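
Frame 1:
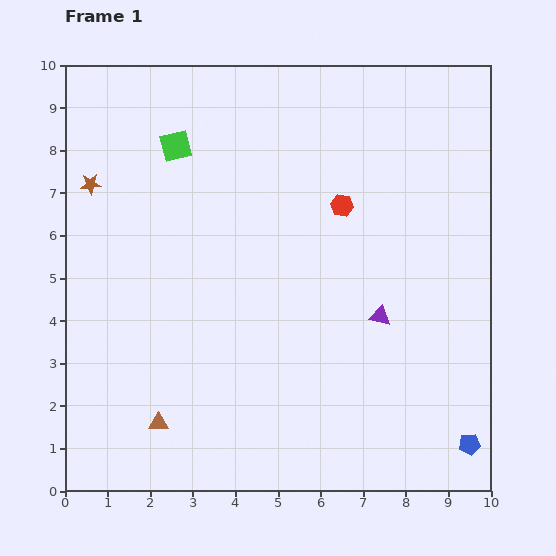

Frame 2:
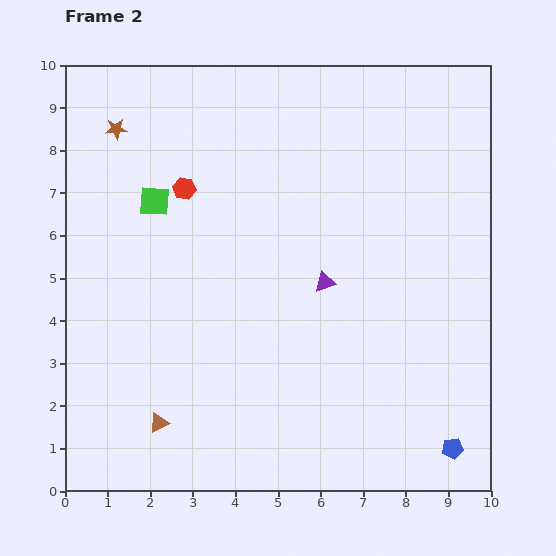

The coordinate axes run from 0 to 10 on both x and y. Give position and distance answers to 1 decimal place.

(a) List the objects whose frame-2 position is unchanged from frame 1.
the brown triangle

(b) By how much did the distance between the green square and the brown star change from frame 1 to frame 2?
-0.3

Distance in frame 1: 2.2. Distance in frame 2: 1.9.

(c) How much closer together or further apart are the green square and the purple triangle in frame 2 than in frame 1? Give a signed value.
-1.8

Distance in frame 1: 6.2. Distance in frame 2: 4.4.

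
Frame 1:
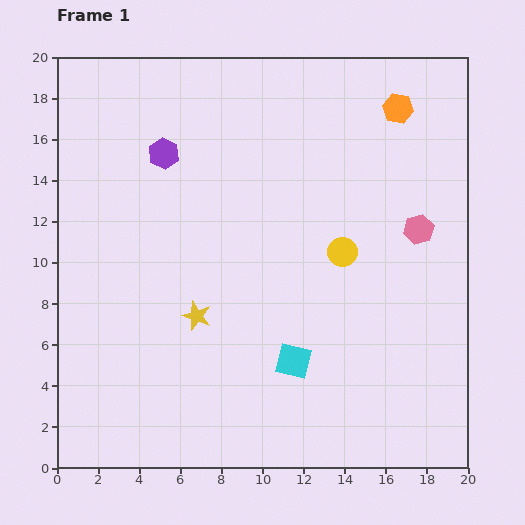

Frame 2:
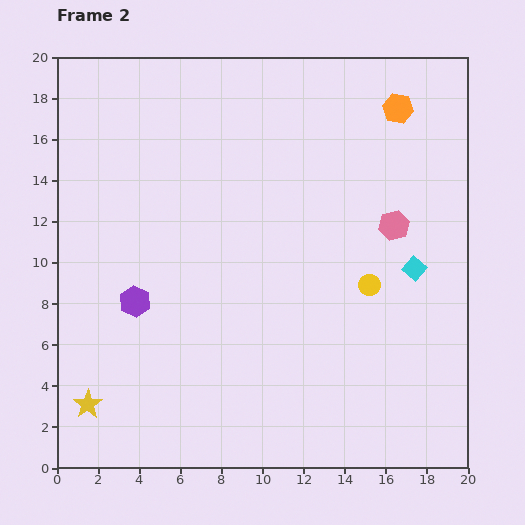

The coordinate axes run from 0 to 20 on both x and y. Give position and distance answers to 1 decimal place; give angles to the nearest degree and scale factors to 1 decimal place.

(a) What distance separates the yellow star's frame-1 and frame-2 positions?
6.8

The yellow star moved from (6.8, 7.4) to (1.5, 3.1), a distance of √(5.3² + 4.3²) ≈ 6.8.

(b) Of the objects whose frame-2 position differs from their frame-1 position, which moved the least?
the pink hexagon

(moved 1.2)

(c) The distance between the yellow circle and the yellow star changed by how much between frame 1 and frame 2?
+7.2

Distance in frame 1: 7.7. Distance in frame 2: 14.9.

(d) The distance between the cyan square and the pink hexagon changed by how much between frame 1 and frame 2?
-6.5

Distance in frame 1: 8.8. Distance in frame 2: 2.3.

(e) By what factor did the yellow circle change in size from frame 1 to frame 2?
0.7×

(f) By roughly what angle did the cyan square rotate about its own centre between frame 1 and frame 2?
27° clockwise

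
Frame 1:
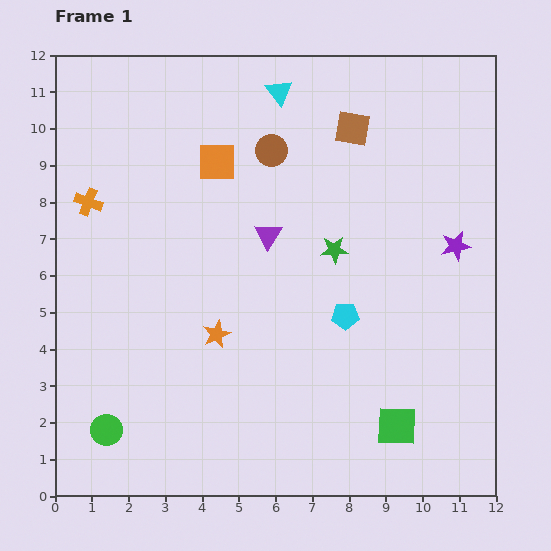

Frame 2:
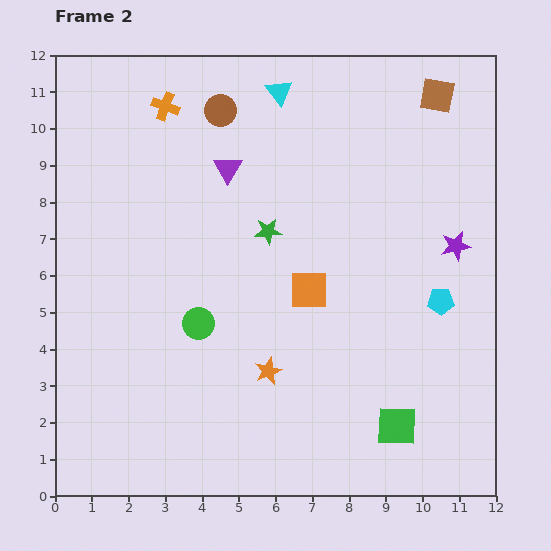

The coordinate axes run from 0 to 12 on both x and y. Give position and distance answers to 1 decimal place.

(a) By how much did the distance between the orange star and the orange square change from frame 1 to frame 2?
-2.2

Distance in frame 1: 4.7. Distance in frame 2: 2.5.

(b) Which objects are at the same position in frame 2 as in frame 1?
the purple star, the cyan triangle, the green square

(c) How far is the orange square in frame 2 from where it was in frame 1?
4.3

The orange square moved from (4.4, 9.1) to (6.9, 5.6), a distance of √(2.5² + 3.5²) ≈ 4.3.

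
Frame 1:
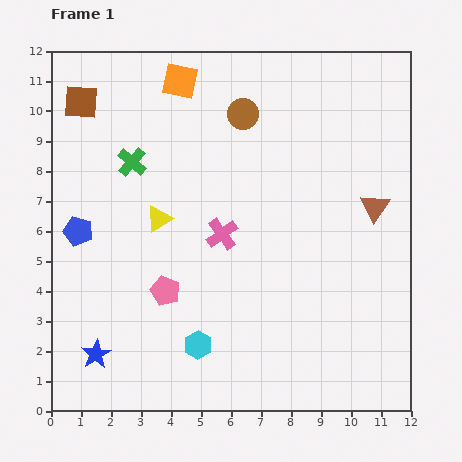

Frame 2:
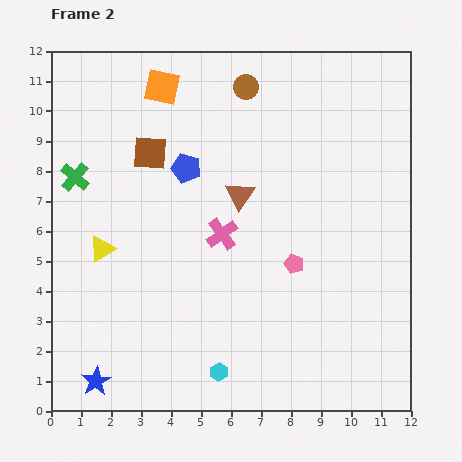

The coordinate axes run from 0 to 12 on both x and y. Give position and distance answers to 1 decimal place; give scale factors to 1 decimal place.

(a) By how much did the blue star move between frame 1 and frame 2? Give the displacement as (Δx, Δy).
(0.0, -0.9)

The blue star was at (1.5, 1.9) in frame 1 and (1.5, 1.0) in frame 2.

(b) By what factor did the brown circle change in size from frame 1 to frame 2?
0.8×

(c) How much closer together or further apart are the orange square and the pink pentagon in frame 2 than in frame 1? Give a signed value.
+0.4

Distance in frame 1: 7.0. Distance in frame 2: 7.4.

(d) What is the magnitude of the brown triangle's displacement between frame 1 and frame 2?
4.5

The brown triangle moved from (10.8, 6.8) to (6.3, 7.2), a distance of √(4.5² + 0.4²) ≈ 4.5.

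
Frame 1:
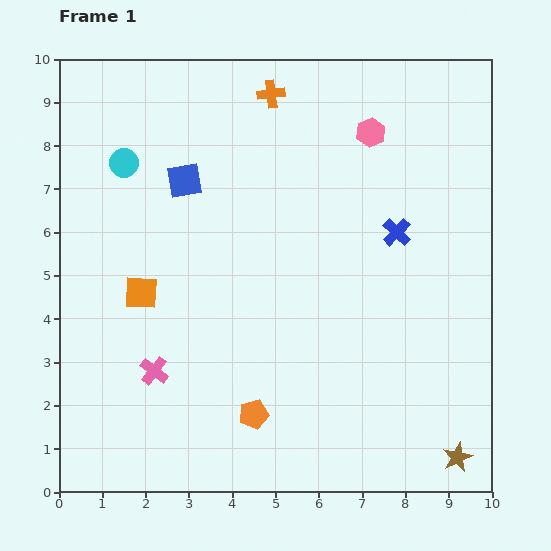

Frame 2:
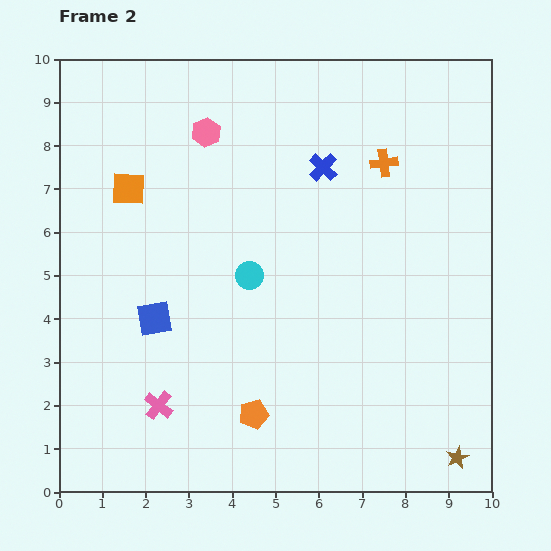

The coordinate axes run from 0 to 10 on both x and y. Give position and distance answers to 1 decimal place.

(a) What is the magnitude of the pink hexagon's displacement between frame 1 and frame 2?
3.8

The pink hexagon moved from (7.2, 8.3) to (3.4, 8.3), a distance of √(3.8² + 0.0²) ≈ 3.8.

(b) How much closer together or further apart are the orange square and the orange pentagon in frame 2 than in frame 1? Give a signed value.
+2.2

Distance in frame 1: 3.8. Distance in frame 2: 6.0.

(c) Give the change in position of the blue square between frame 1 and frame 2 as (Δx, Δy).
(-0.7, -3.2)

The blue square was at (2.9, 7.2) in frame 1 and (2.2, 4.0) in frame 2.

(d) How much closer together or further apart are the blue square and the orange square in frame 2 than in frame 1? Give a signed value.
+0.3

Distance in frame 1: 2.8. Distance in frame 2: 3.1.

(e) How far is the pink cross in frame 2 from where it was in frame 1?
0.8

The pink cross moved from (2.2, 2.8) to (2.3, 2.0), a distance of √(0.1² + 0.8²) ≈ 0.8.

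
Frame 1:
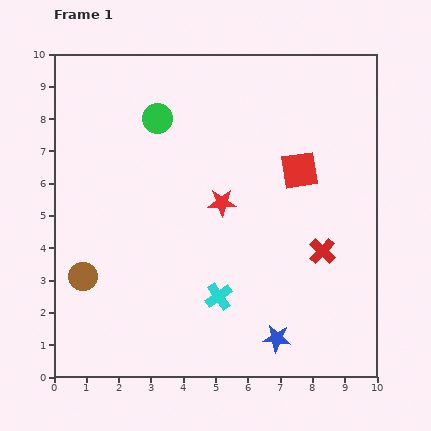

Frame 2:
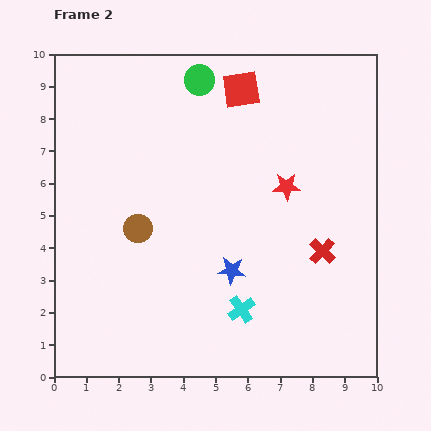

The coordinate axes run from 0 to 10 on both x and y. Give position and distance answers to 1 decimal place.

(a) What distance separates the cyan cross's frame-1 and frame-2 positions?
0.8

The cyan cross moved from (5.1, 2.5) to (5.8, 2.1), a distance of √(0.7² + 0.4²) ≈ 0.8.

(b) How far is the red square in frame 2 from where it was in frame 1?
3.1

The red square moved from (7.6, 6.4) to (5.8, 8.9), a distance of √(1.8² + 2.5²) ≈ 3.1.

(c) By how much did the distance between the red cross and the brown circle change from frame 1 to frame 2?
-1.7

Distance in frame 1: 7.4. Distance in frame 2: 5.7.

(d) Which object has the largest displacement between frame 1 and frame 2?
the red square

(moved 3.1; next 2.5)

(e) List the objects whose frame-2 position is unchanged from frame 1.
the red cross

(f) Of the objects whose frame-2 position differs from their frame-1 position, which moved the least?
the cyan cross

(moved 0.8)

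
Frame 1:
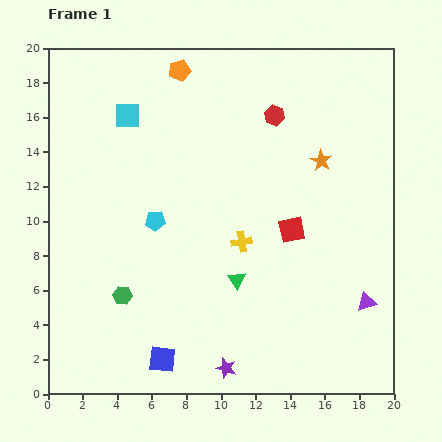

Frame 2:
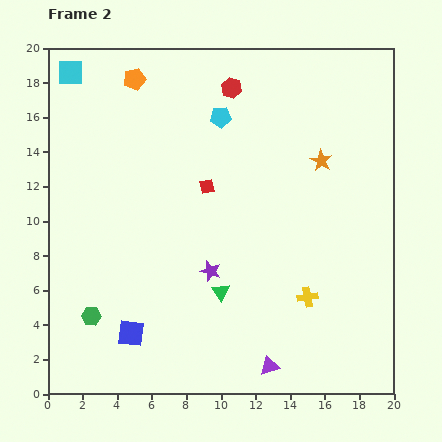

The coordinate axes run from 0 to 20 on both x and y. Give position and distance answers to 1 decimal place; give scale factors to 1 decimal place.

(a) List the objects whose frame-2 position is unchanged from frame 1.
the orange star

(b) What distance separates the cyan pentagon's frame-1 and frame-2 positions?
7.1

The cyan pentagon moved from (6.2, 10.0) to (10.0, 16.0), a distance of √(3.8² + 6.0²) ≈ 7.1.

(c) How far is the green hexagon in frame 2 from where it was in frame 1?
2.2

The green hexagon moved from (4.3, 5.7) to (2.5, 4.5), a distance of √(1.8² + 1.2²) ≈ 2.2.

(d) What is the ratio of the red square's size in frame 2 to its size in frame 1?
0.6×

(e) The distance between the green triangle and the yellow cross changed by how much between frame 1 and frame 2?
+2.8

Distance in frame 1: 2.2. Distance in frame 2: 5.0.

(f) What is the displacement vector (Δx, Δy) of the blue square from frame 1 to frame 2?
(-1.8, 1.5)

The blue square was at (6.6, 2.0) in frame 1 and (4.8, 3.5) in frame 2.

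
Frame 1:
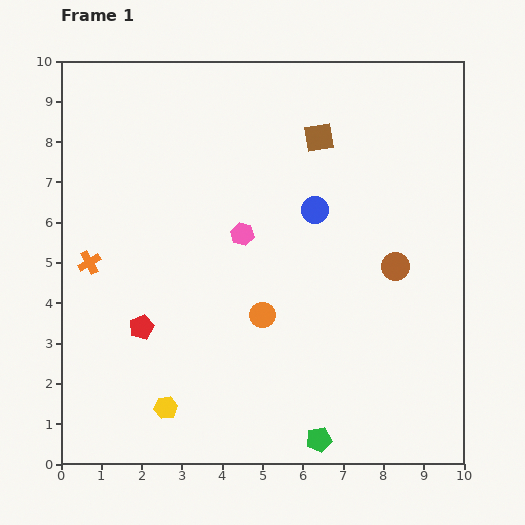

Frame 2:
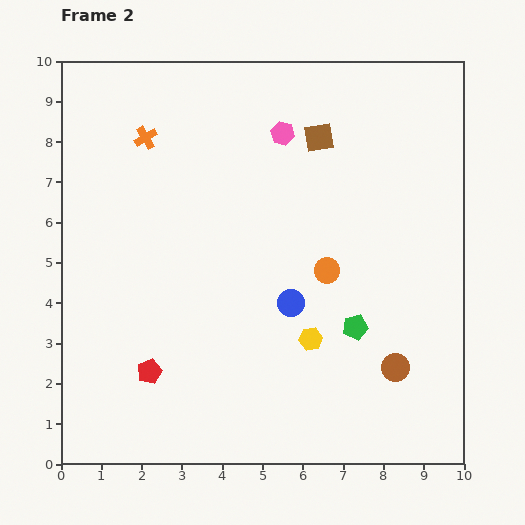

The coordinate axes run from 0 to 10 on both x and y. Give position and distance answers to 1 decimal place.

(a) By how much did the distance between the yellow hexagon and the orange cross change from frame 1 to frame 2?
+2.4

Distance in frame 1: 4.1. Distance in frame 2: 6.5.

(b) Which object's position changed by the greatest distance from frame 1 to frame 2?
the yellow hexagon

(moved 4.0; next 3.4)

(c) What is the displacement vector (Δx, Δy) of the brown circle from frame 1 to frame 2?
(0.0, -2.5)

The brown circle was at (8.3, 4.9) in frame 1 and (8.3, 2.4) in frame 2.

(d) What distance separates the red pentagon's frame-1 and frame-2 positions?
1.1

The red pentagon moved from (2.0, 3.4) to (2.2, 2.3), a distance of √(0.2² + 1.1²) ≈ 1.1.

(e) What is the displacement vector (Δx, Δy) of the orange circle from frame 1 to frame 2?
(1.6, 1.1)

The orange circle was at (5.0, 3.7) in frame 1 and (6.6, 4.8) in frame 2.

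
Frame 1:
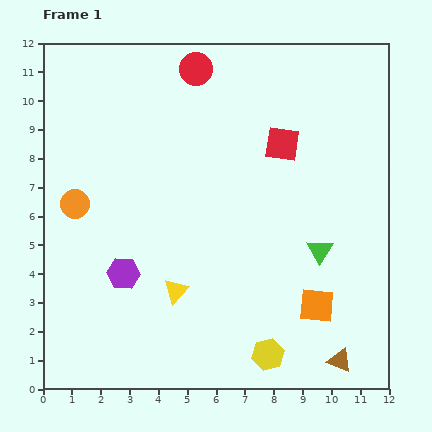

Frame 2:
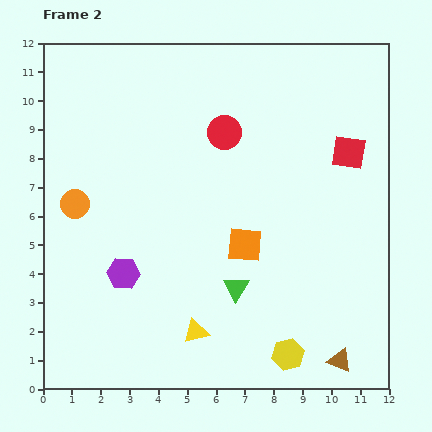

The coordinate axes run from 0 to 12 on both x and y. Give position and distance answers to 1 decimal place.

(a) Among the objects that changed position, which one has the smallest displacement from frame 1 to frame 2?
the yellow hexagon

(moved 0.7)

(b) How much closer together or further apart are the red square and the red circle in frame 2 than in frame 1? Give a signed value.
+0.4

Distance in frame 1: 4.0. Distance in frame 2: 4.4.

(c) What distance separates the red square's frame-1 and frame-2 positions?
2.3

The red square moved from (8.3, 8.5) to (10.6, 8.2), a distance of √(2.3² + 0.3²) ≈ 2.3.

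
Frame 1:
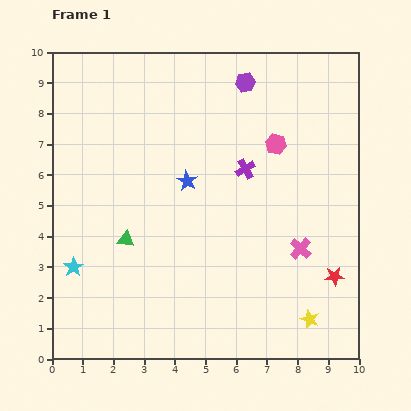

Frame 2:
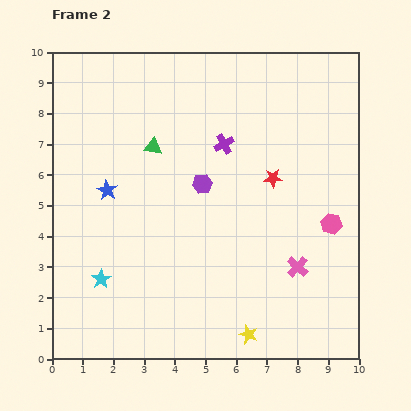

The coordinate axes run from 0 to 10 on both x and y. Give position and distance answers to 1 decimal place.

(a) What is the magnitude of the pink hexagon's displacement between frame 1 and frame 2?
3.2

The pink hexagon moved from (7.3, 7.0) to (9.1, 4.4), a distance of √(1.8² + 2.6²) ≈ 3.2.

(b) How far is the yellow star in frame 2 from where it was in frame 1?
2.1

The yellow star moved from (8.4, 1.3) to (6.4, 0.8), a distance of √(2.0² + 0.5²) ≈ 2.1.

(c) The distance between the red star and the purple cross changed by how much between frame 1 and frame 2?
-2.6

Distance in frame 1: 4.5. Distance in frame 2: 1.9.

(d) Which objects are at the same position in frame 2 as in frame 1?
none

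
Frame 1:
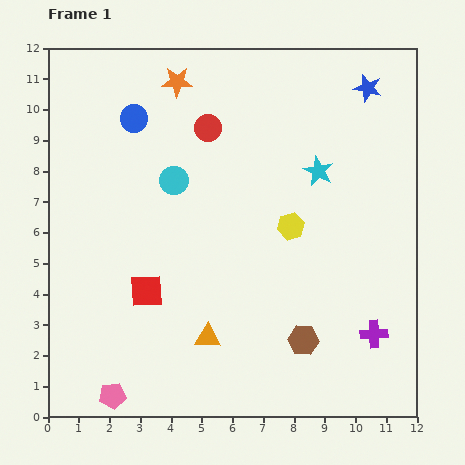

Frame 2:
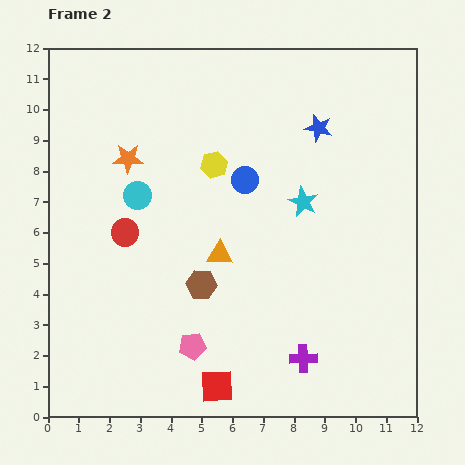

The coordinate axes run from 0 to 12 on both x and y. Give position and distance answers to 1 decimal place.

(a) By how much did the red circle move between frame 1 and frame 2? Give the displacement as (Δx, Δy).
(-2.7, -3.4)

The red circle was at (5.2, 9.4) in frame 1 and (2.5, 6.0) in frame 2.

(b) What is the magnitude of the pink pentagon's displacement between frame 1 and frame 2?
3.1

The pink pentagon moved from (2.1, 0.7) to (4.7, 2.3), a distance of √(2.6² + 1.6²) ≈ 3.1.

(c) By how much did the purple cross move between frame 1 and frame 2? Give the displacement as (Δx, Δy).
(-2.3, -0.8)

The purple cross was at (10.6, 2.7) in frame 1 and (8.3, 1.9) in frame 2.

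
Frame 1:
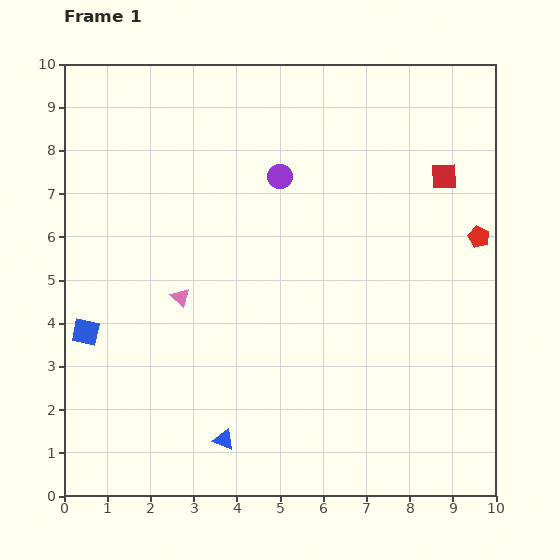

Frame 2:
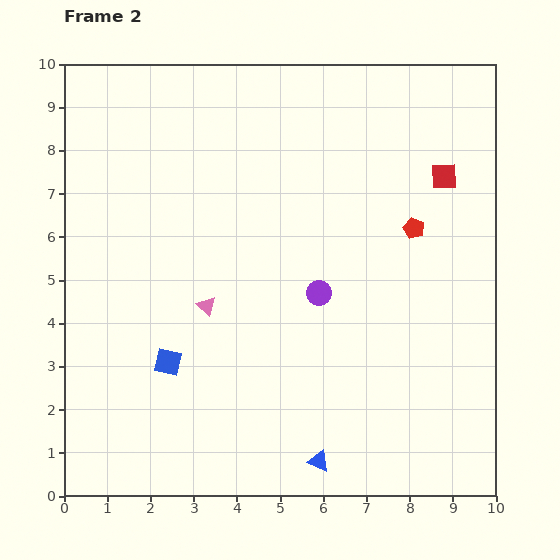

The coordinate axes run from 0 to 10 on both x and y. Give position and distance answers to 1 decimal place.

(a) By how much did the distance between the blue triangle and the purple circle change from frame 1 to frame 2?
-2.3

Distance in frame 1: 6.2. Distance in frame 2: 3.9.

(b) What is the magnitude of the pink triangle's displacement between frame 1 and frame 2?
0.6

The pink triangle moved from (2.7, 4.6) to (3.3, 4.4), a distance of √(0.6² + 0.2²) ≈ 0.6.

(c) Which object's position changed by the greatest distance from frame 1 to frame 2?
the purple circle

(moved 2.8; next 2.3)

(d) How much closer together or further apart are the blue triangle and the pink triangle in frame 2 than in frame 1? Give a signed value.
+1.0

Distance in frame 1: 3.4. Distance in frame 2: 4.4.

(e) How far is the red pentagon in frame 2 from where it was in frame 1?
1.5

The red pentagon moved from (9.6, 6.0) to (8.1, 6.2), a distance of √(1.5² + 0.2²) ≈ 1.5.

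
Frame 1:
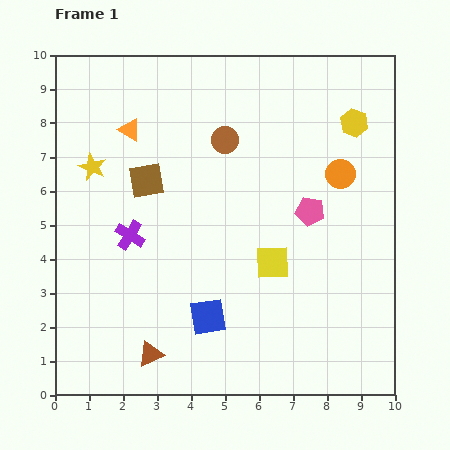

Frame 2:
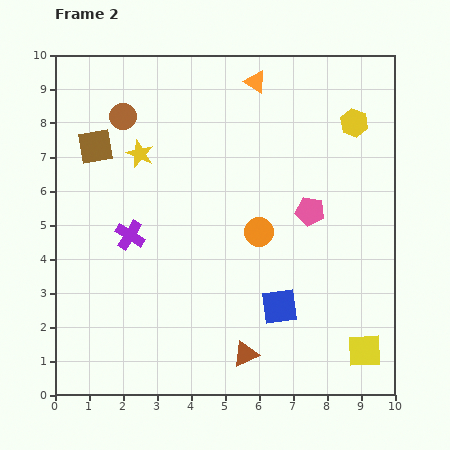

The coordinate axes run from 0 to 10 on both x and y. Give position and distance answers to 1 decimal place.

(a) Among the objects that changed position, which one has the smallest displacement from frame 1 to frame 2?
the yellow star

(moved 1.5)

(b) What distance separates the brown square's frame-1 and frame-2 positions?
1.8

The brown square moved from (2.7, 6.3) to (1.2, 7.3), a distance of √(1.5² + 1.0²) ≈ 1.8.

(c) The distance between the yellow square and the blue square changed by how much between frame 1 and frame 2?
+0.3

Distance in frame 1: 2.5. Distance in frame 2: 2.8.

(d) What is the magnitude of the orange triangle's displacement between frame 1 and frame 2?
4.0

The orange triangle moved from (2.2, 7.8) to (5.9, 9.2), a distance of √(3.7² + 1.4²) ≈ 4.0.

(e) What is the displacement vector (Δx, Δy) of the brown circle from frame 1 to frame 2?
(-3.0, 0.7)

The brown circle was at (5.0, 7.5) in frame 1 and (2.0, 8.2) in frame 2.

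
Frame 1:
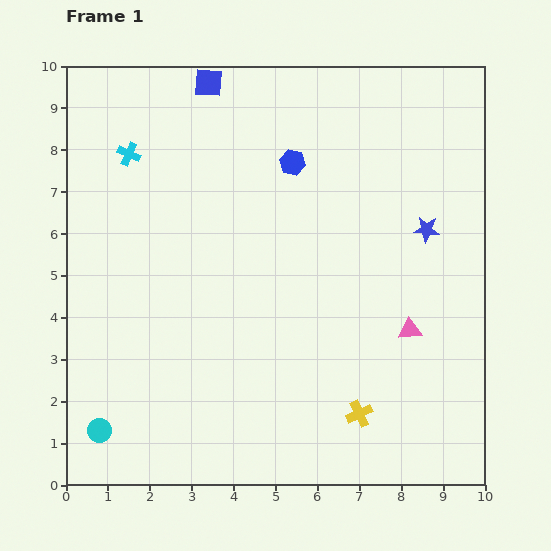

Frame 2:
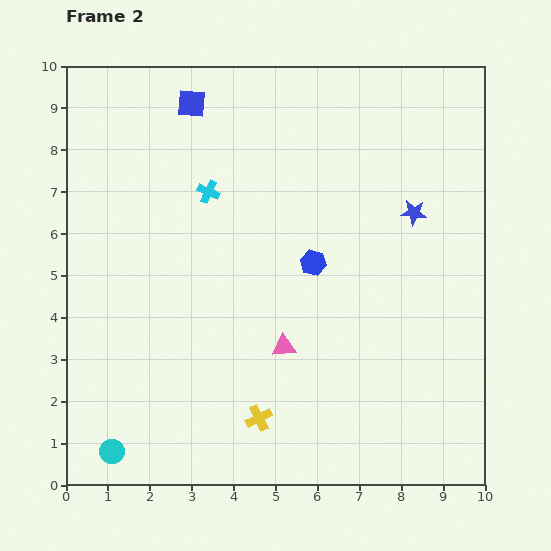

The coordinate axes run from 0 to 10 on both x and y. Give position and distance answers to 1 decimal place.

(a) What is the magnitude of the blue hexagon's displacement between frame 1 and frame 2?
2.5

The blue hexagon moved from (5.4, 7.7) to (5.9, 5.3), a distance of √(0.5² + 2.4²) ≈ 2.5.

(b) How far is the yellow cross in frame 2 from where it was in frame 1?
2.4

The yellow cross moved from (7.0, 1.7) to (4.6, 1.6), a distance of √(2.4² + 0.1²) ≈ 2.4.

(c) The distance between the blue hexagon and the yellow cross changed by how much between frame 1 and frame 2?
-2.3

Distance in frame 1: 6.2. Distance in frame 2: 3.9.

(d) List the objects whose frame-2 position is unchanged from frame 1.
none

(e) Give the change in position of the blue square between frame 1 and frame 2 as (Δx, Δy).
(-0.4, -0.5)

The blue square was at (3.4, 9.6) in frame 1 and (3.0, 9.1) in frame 2.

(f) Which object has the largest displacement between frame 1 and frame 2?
the pink triangle

(moved 3.0; next 2.5)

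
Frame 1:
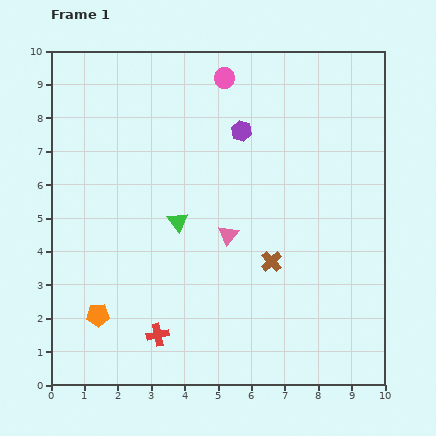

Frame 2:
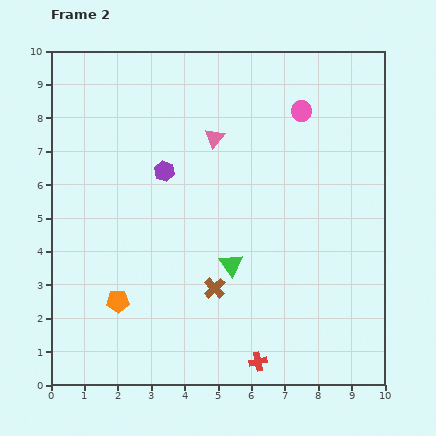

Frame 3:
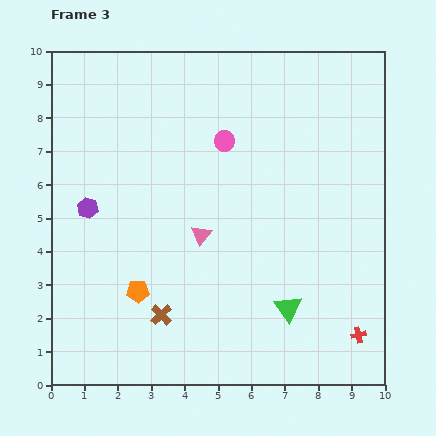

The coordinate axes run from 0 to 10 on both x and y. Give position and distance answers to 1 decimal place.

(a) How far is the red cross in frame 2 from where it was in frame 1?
3.1

The red cross moved from (3.2, 1.5) to (6.2, 0.7), a distance of √(3.0² + 0.8²) ≈ 3.1.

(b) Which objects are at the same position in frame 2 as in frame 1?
none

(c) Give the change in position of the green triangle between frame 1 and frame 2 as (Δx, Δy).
(1.6, -1.3)

The green triangle was at (3.8, 4.9) in frame 1 and (5.4, 3.6) in frame 2.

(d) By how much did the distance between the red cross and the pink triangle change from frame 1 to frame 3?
+1.9

Distance in frame 1: 3.7. Distance in frame 3: 5.6.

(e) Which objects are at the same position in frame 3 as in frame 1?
none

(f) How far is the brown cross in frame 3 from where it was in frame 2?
1.8

The brown cross moved from (4.9, 2.9) to (3.3, 2.1), a distance of √(1.6² + 0.8²) ≈ 1.8.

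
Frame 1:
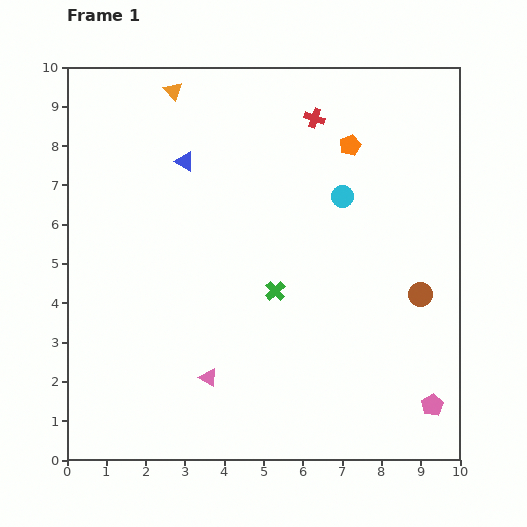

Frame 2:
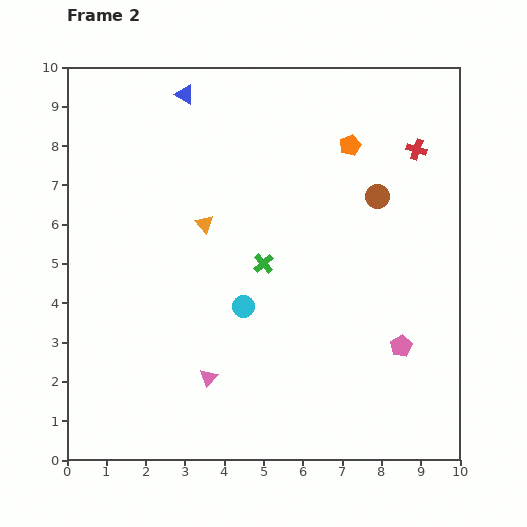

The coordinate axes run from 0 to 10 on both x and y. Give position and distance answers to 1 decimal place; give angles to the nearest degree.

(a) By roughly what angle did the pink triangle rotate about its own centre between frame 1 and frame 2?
42° clockwise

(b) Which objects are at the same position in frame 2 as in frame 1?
the pink triangle, the orange pentagon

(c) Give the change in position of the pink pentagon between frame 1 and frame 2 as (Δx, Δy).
(-0.8, 1.5)

The pink pentagon was at (9.3, 1.4) in frame 1 and (8.5, 2.9) in frame 2.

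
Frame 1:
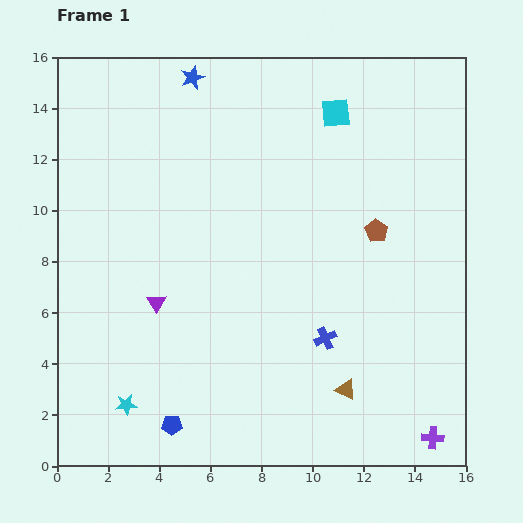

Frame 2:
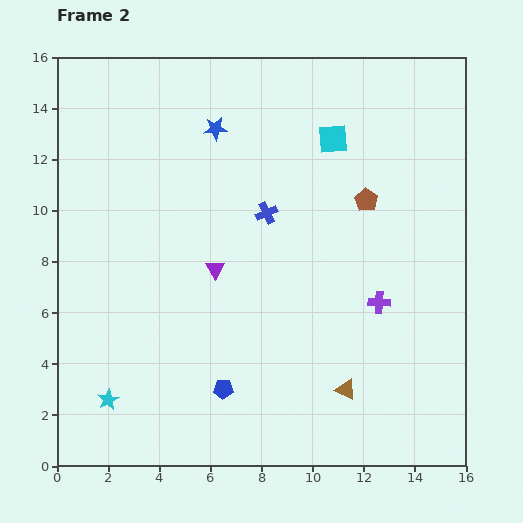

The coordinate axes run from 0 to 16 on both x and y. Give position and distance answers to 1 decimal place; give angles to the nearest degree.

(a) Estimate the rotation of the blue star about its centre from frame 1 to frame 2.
17° clockwise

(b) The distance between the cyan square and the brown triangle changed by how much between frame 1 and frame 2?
-1.0

Distance in frame 1: 10.8. Distance in frame 2: 9.8.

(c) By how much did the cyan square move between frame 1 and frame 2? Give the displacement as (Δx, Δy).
(-0.1, -1.0)

The cyan square was at (10.9, 13.8) in frame 1 and (10.8, 12.8) in frame 2.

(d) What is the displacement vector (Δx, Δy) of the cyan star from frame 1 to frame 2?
(-0.7, 0.2)

The cyan star was at (2.7, 2.4) in frame 1 and (2.0, 2.6) in frame 2.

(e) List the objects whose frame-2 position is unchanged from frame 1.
the brown triangle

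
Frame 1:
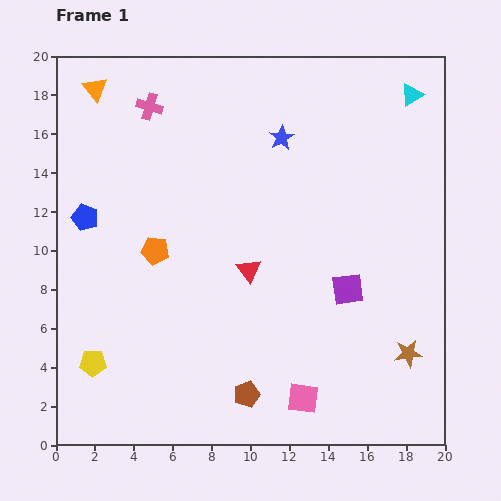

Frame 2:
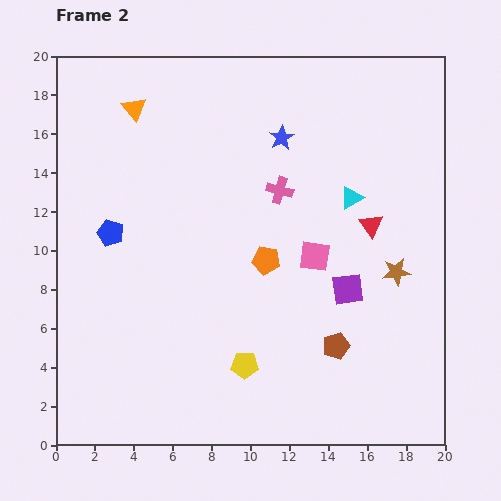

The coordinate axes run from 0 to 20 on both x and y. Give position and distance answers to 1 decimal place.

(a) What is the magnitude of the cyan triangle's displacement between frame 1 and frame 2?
6.1

The cyan triangle moved from (18.3, 18.0) to (15.2, 12.7), a distance of √(3.1² + 5.3²) ≈ 6.1.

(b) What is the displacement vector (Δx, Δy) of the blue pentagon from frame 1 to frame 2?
(1.3, -0.8)

The blue pentagon was at (1.5, 11.7) in frame 1 and (2.8, 10.9) in frame 2.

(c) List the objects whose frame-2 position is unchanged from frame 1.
the blue star, the purple square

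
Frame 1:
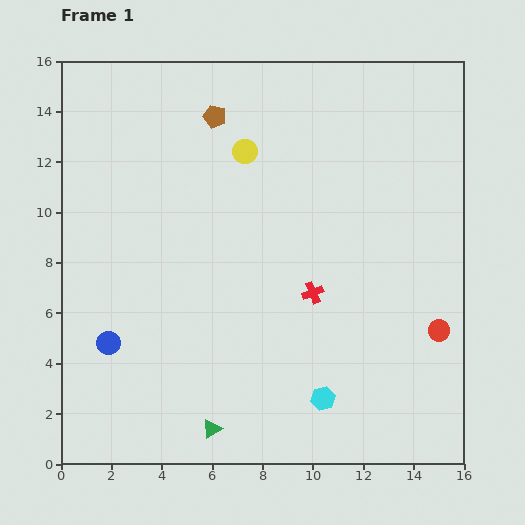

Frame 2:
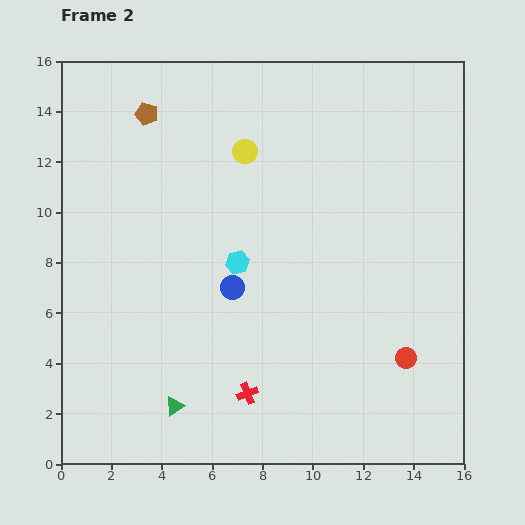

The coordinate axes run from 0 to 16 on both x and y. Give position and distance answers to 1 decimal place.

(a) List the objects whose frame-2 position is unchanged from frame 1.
the yellow circle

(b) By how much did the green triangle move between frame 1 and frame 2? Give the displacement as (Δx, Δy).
(-1.5, 0.9)

The green triangle was at (6.0, 1.4) in frame 1 and (4.5, 2.3) in frame 2.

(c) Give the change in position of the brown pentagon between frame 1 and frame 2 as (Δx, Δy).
(-2.7, 0.1)

The brown pentagon was at (6.1, 13.8) in frame 1 and (3.4, 13.9) in frame 2.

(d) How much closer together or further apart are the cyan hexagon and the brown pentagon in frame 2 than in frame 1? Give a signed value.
-5.1

Distance in frame 1: 12.0. Distance in frame 2: 6.9.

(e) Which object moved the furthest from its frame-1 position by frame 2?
the cyan hexagon

(moved 6.4; next 5.4)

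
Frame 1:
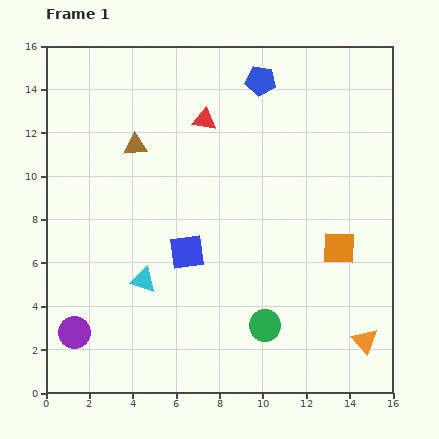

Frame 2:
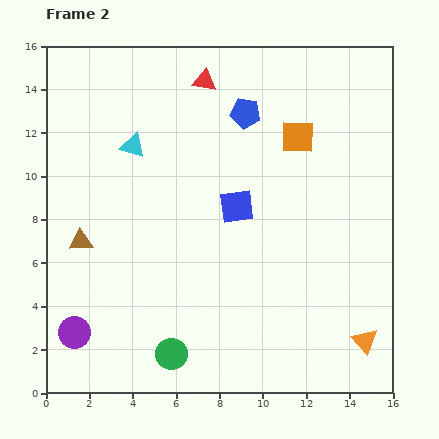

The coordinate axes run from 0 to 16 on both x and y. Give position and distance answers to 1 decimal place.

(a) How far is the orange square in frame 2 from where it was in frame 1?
5.4

The orange square moved from (13.5, 6.7) to (11.6, 11.8), a distance of √(1.9² + 5.1²) ≈ 5.4.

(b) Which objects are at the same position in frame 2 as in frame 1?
the purple circle, the orange triangle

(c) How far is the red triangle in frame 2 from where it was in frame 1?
1.8

The red triangle moved from (7.3, 12.6) to (7.3, 14.4), a distance of √(0.0² + 1.8²) ≈ 1.8.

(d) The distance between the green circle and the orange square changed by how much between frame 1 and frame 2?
+6.6

Distance in frame 1: 5.0. Distance in frame 2: 11.6.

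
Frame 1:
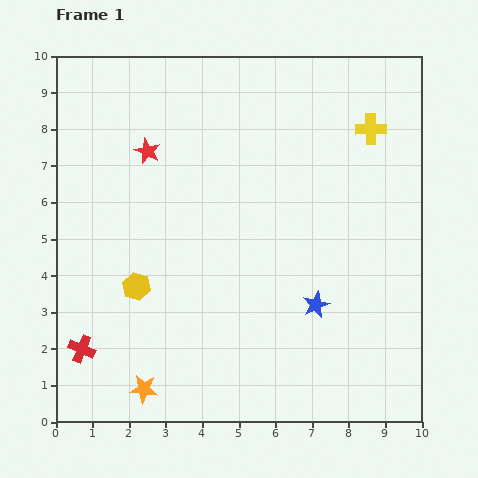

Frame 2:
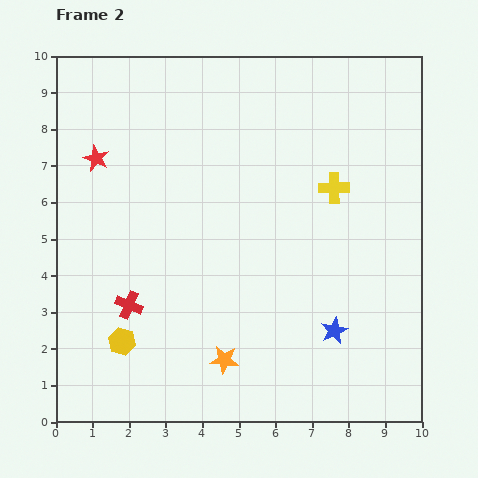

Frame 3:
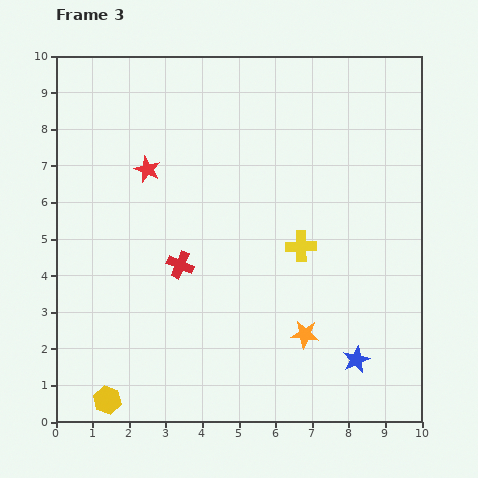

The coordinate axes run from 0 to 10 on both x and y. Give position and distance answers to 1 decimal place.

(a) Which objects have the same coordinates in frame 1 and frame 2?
none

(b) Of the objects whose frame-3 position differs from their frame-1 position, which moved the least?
the red star

(moved 0.5)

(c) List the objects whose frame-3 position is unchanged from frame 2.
none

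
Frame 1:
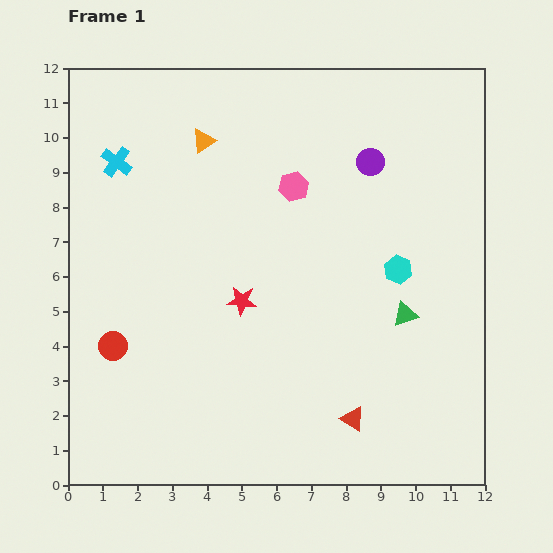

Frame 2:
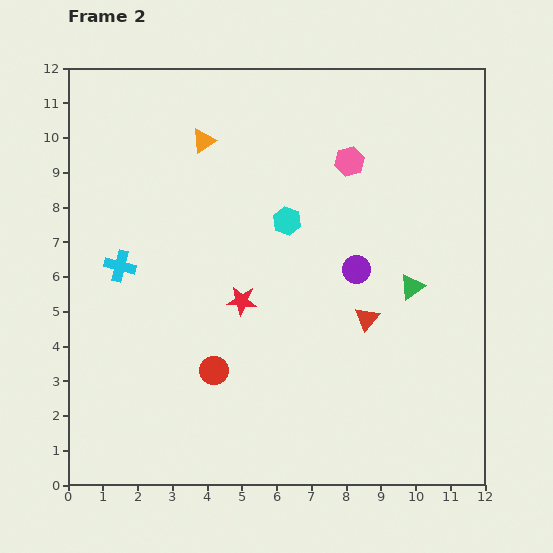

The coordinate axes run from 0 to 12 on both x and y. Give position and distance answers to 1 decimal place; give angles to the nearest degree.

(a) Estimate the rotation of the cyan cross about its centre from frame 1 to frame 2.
21° counter-clockwise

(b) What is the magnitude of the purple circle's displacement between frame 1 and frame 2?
3.1

The purple circle moved from (8.7, 9.3) to (8.3, 6.2), a distance of √(0.4² + 3.1²) ≈ 3.1.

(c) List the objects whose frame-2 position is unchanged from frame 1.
the orange triangle, the red star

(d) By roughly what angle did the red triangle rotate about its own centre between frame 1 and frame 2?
36° clockwise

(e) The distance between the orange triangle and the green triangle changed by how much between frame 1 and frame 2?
-0.4

Distance in frame 1: 7.7. Distance in frame 2: 7.3.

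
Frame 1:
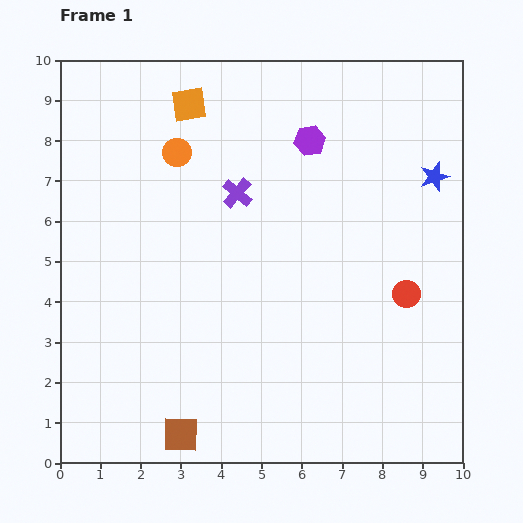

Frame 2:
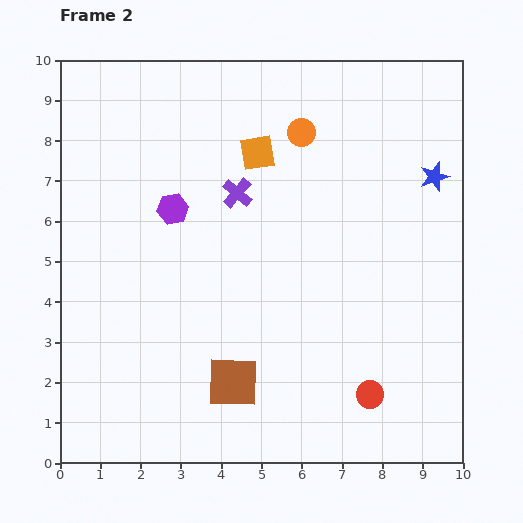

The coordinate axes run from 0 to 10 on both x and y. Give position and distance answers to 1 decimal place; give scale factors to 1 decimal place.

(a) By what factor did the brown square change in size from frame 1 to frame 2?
1.4×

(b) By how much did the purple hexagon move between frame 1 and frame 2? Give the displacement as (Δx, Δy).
(-3.4, -1.7)

The purple hexagon was at (6.2, 8.0) in frame 1 and (2.8, 6.3) in frame 2.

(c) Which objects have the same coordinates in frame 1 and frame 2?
the purple cross, the blue star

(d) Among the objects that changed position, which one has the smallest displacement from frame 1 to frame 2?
the brown square

(moved 1.8)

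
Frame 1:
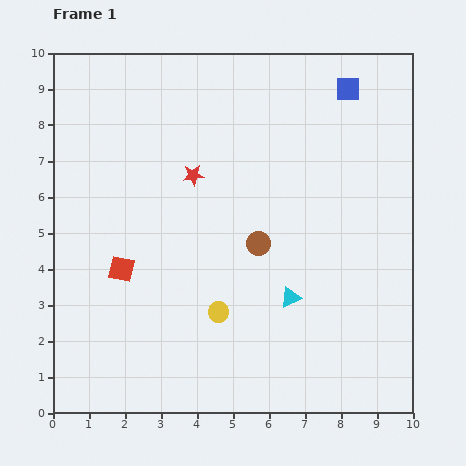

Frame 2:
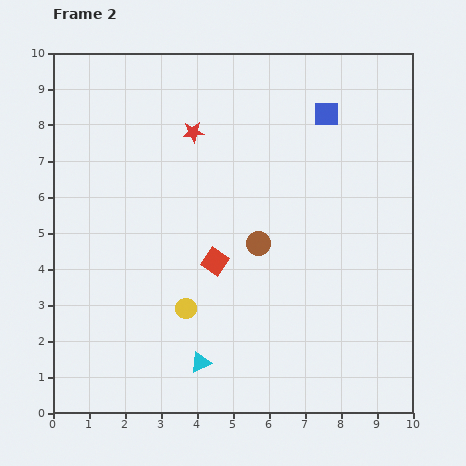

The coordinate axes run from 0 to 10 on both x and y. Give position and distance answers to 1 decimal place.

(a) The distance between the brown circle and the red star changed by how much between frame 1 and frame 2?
+1.0

Distance in frame 1: 2.6. Distance in frame 2: 3.6.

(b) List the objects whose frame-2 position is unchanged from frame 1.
the brown circle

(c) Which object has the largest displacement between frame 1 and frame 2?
the cyan triangle

(moved 3.1; next 2.6)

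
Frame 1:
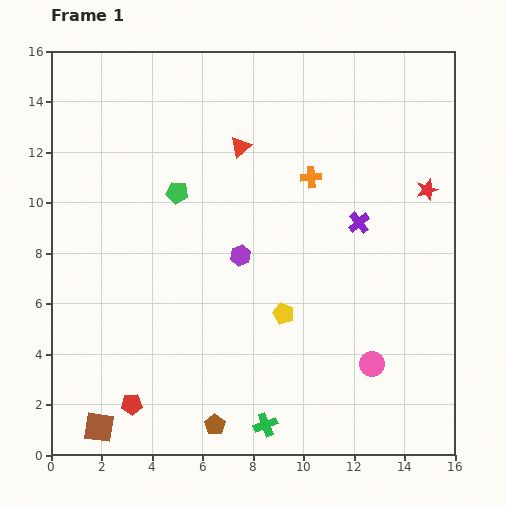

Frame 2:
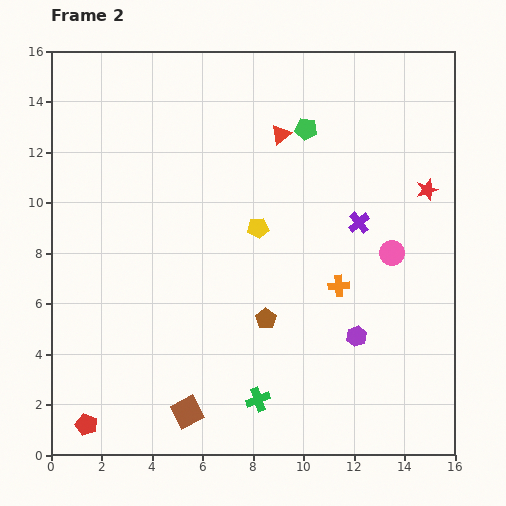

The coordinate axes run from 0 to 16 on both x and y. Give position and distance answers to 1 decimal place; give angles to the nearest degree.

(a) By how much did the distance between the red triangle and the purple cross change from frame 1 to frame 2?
-0.9

Distance in frame 1: 5.6. Distance in frame 2: 4.7.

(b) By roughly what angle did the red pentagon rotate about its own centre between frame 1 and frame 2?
25° clockwise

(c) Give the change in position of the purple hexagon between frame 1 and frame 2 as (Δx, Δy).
(4.6, -3.2)

The purple hexagon was at (7.5, 7.9) in frame 1 and (12.1, 4.7) in frame 2.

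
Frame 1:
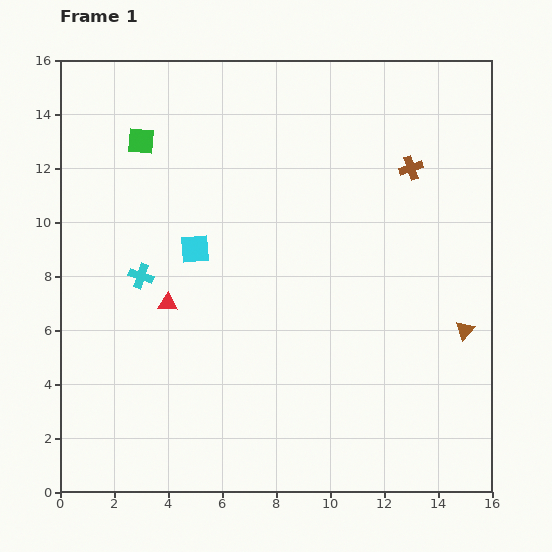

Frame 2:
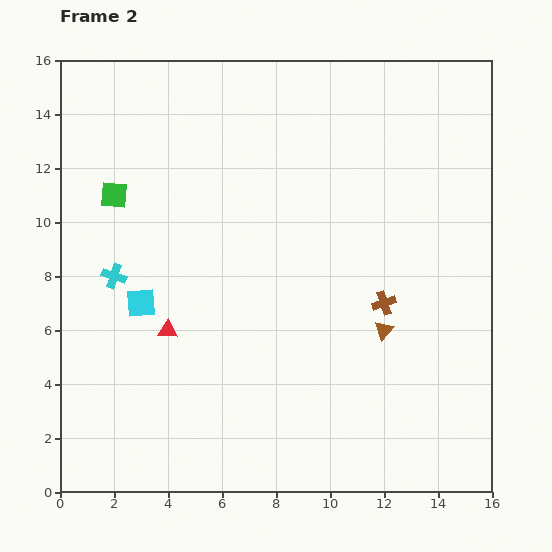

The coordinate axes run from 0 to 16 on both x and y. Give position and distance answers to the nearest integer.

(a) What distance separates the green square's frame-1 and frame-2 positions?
2

The green square moved from (3, 13) to (2, 11), a distance of √(1² + 2²) ≈ 2.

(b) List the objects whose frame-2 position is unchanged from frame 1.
none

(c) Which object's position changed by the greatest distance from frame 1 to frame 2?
the brown cross

(moved 5; next 3)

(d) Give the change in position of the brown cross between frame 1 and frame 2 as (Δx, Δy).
(-1, -5)

The brown cross was at (13, 12) in frame 1 and (12, 7) in frame 2.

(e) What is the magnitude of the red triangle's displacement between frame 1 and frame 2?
1

The red triangle moved from (4, 7) to (4, 6), a distance of √(0² + 1²) ≈ 1.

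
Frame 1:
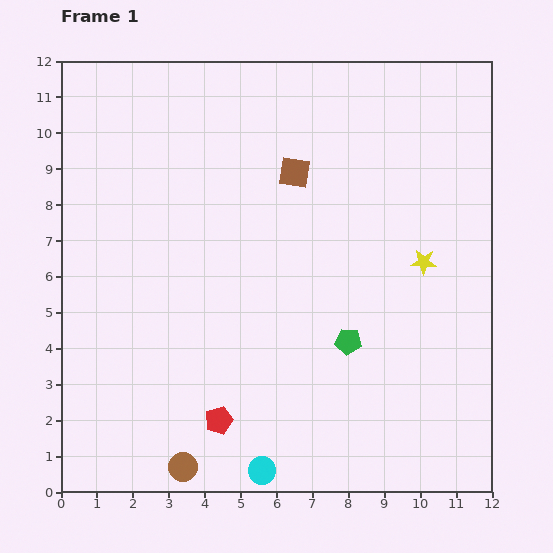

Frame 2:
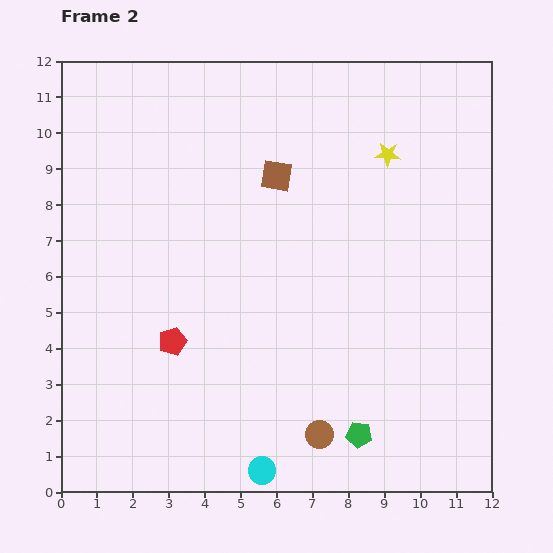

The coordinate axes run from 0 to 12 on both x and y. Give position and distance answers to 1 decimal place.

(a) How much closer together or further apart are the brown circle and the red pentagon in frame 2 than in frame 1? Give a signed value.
+3.3

Distance in frame 1: 1.6. Distance in frame 2: 4.9.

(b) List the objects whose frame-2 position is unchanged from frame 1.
the cyan circle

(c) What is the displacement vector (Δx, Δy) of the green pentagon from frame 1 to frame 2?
(0.3, -2.6)

The green pentagon was at (8.0, 4.2) in frame 1 and (8.3, 1.6) in frame 2.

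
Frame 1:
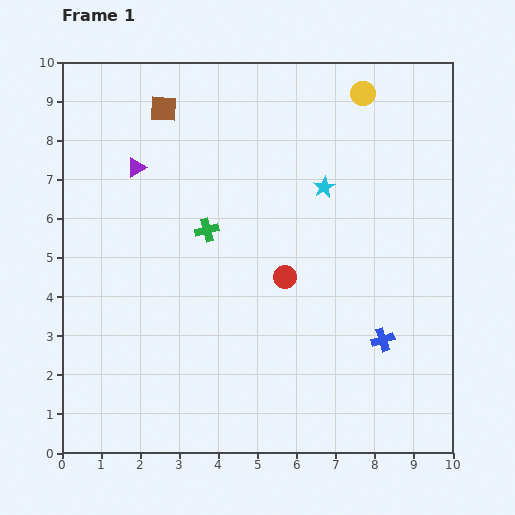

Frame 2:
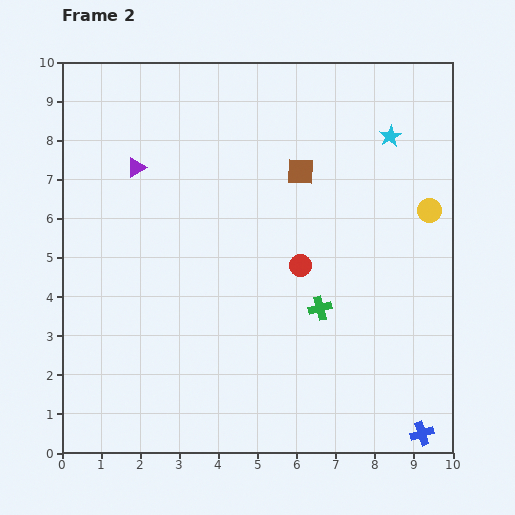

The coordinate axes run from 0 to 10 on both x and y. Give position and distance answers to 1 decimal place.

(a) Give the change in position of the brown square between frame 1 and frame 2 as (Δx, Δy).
(3.5, -1.6)

The brown square was at (2.6, 8.8) in frame 1 and (6.1, 7.2) in frame 2.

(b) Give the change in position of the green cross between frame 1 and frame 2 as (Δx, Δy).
(2.9, -2.0)

The green cross was at (3.7, 5.7) in frame 1 and (6.6, 3.7) in frame 2.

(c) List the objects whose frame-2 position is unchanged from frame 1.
the purple triangle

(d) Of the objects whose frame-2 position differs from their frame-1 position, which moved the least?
the red circle

(moved 0.5)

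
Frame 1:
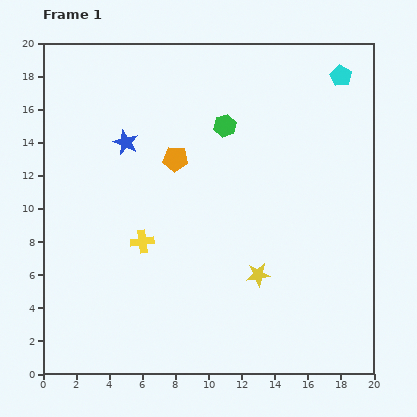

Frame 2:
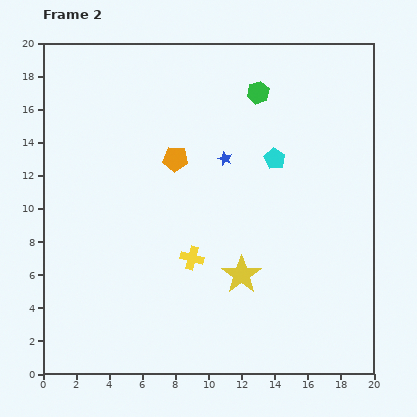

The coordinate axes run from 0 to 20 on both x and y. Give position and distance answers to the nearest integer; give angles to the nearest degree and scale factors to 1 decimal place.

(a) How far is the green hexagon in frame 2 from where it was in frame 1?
3

The green hexagon moved from (11, 15) to (13, 17), a distance of √(2² + 2²) ≈ 3.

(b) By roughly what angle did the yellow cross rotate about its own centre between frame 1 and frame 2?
22° clockwise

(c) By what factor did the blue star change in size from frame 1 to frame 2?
0.6×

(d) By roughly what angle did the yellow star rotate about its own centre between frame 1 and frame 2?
29° counter-clockwise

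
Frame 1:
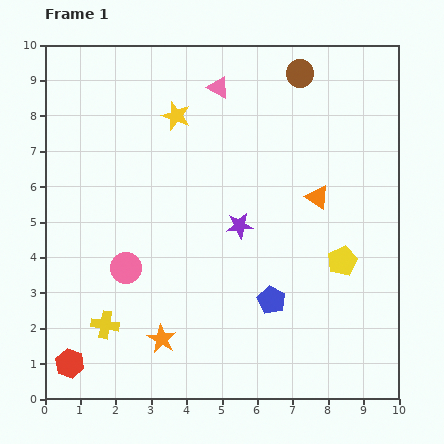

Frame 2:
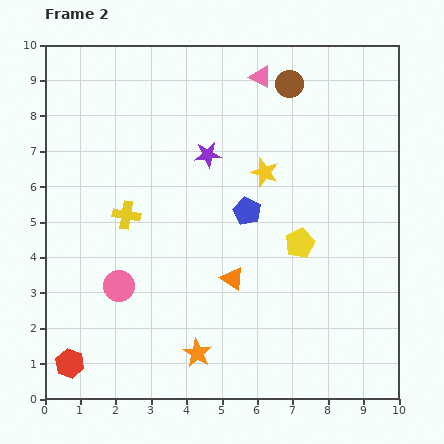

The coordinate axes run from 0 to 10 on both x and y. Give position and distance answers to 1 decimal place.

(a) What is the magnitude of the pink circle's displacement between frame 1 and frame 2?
0.5

The pink circle moved from (2.3, 3.7) to (2.1, 3.2), a distance of √(0.2² + 0.5²) ≈ 0.5.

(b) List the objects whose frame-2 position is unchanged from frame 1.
the red hexagon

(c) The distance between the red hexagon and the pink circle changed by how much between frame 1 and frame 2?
-0.5

Distance in frame 1: 3.1. Distance in frame 2: 2.6.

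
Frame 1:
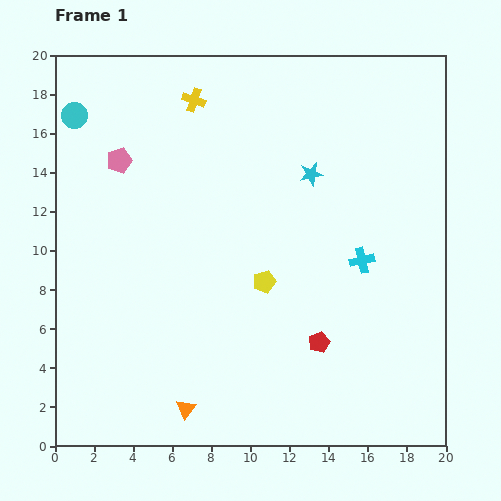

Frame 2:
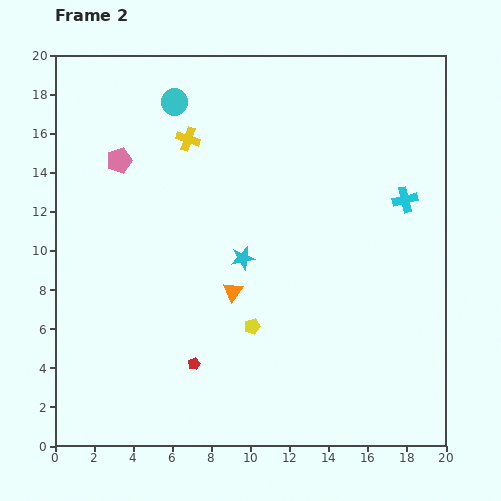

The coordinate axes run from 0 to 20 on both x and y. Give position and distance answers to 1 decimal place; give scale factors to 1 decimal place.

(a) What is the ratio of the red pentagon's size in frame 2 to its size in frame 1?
0.6×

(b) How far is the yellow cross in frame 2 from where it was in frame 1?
2.0

The yellow cross moved from (7.1, 17.7) to (6.8, 15.7), a distance of √(0.3² + 2.0²) ≈ 2.0.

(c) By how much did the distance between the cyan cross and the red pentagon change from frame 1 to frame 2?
+9.0

Distance in frame 1: 4.7. Distance in frame 2: 13.7.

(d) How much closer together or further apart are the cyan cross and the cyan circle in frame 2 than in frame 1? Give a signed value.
-3.7

Distance in frame 1: 16.5. Distance in frame 2: 12.8.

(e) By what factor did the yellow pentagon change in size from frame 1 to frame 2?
0.7×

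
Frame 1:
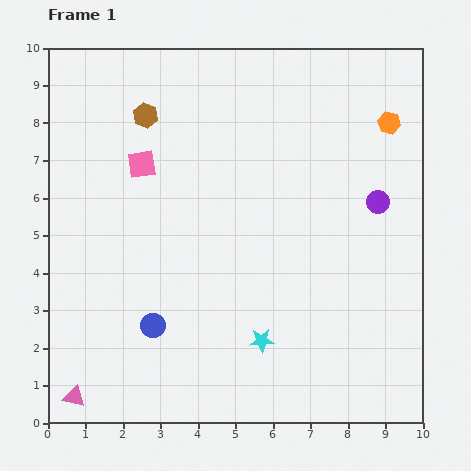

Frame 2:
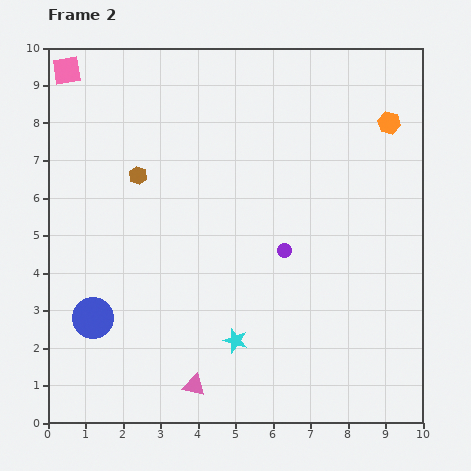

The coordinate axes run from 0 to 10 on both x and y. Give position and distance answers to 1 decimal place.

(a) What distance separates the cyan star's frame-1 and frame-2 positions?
0.7

The cyan star moved from (5.7, 2.2) to (5.0, 2.2), a distance of √(0.7² + 0.0²) ≈ 0.7.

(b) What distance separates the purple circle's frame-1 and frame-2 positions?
2.8

The purple circle moved from (8.8, 5.9) to (6.3, 4.6), a distance of √(2.5² + 1.3²) ≈ 2.8.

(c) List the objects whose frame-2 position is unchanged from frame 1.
the orange hexagon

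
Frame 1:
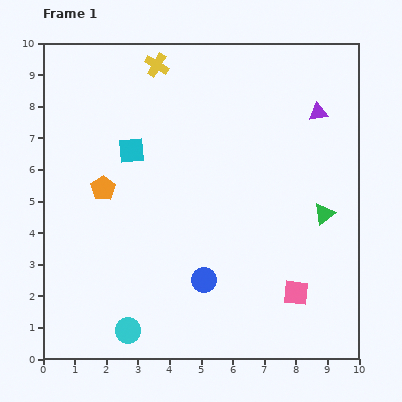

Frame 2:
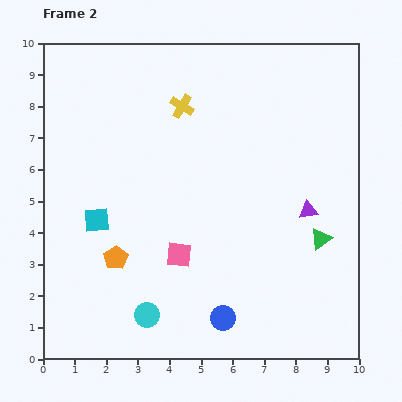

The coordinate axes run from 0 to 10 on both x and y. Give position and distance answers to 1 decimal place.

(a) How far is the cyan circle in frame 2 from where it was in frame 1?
0.8

The cyan circle moved from (2.7, 0.9) to (3.3, 1.4), a distance of √(0.6² + 0.5²) ≈ 0.8.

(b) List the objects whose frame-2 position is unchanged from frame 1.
none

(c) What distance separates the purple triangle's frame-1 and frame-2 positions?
3.1

The purple triangle moved from (8.7, 7.8) to (8.4, 4.7), a distance of √(0.3² + 3.1²) ≈ 3.1.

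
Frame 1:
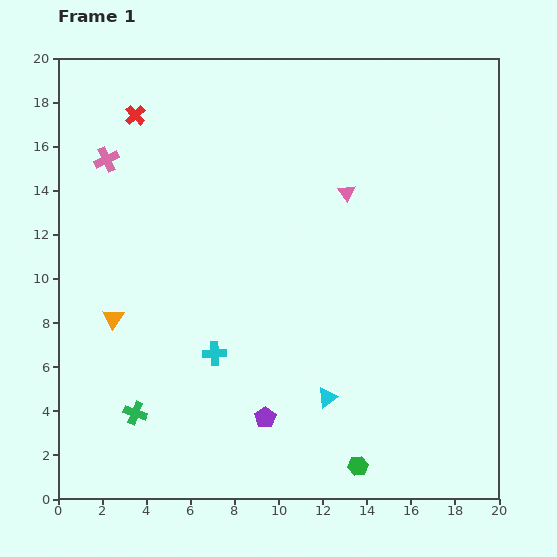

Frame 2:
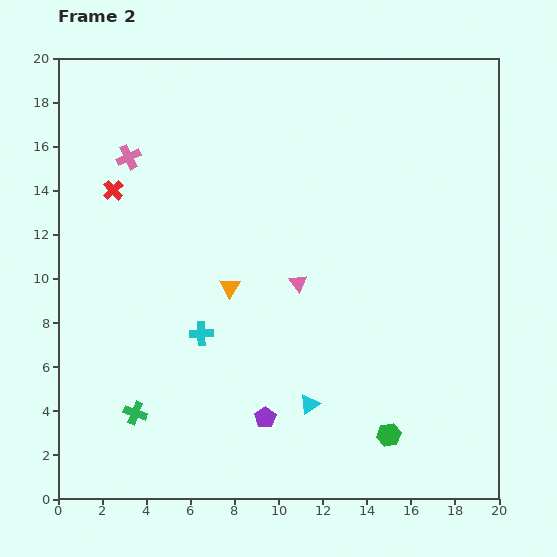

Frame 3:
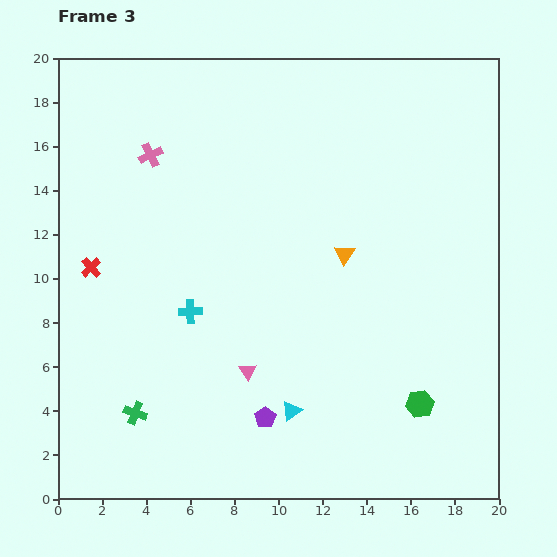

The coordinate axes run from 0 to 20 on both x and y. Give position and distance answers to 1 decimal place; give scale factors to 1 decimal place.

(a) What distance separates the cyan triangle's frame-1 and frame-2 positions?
0.9

The cyan triangle moved from (12.2, 4.6) to (11.4, 4.3), a distance of √(0.8² + 0.3²) ≈ 0.9.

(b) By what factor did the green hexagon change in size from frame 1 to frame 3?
1.4×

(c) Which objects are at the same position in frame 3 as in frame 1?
the green cross, the purple pentagon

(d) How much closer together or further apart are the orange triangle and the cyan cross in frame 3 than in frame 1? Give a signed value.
+2.6

Distance in frame 1: 4.9. Distance in frame 3: 7.5.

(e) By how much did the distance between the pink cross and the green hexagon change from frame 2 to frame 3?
-0.7

Distance in frame 2: 17.3. Distance in frame 3: 16.6.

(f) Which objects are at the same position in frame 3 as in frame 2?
the green cross, the purple pentagon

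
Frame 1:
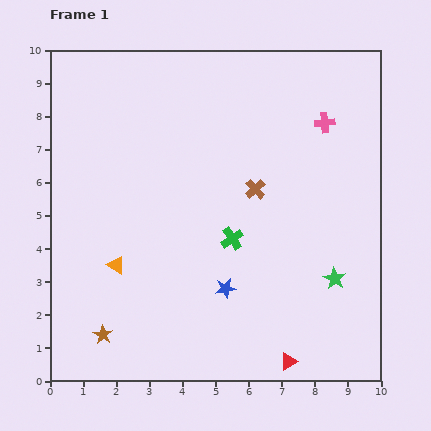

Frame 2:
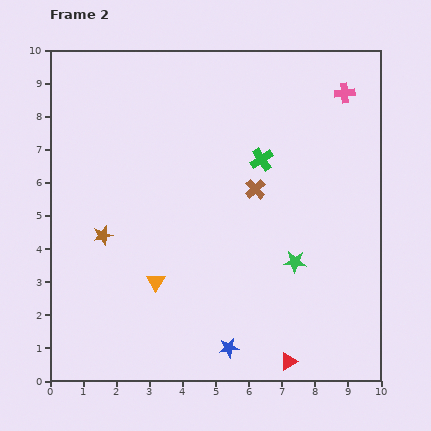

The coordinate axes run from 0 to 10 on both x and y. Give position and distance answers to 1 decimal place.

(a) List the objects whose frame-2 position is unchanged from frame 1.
the red triangle, the brown cross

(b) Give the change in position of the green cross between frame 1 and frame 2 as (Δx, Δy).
(0.9, 2.4)

The green cross was at (5.5, 4.3) in frame 1 and (6.4, 6.7) in frame 2.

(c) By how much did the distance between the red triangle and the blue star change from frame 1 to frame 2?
-1.1

Distance in frame 1: 2.9. Distance in frame 2: 1.8.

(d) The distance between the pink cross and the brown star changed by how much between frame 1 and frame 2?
-0.8

Distance in frame 1: 9.3. Distance in frame 2: 8.5.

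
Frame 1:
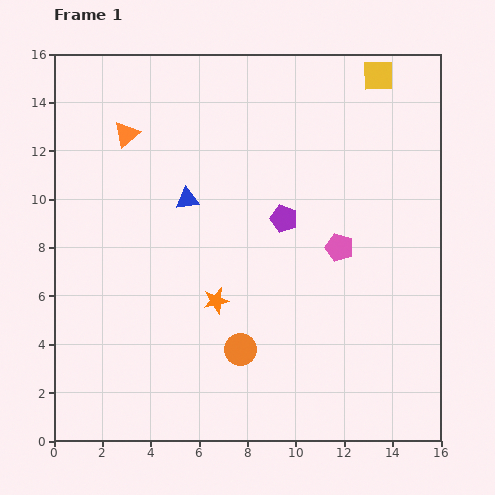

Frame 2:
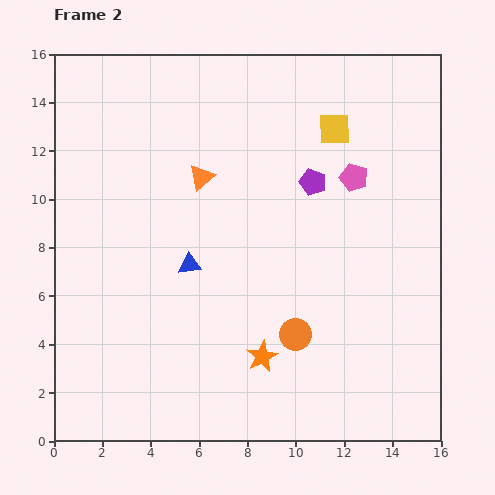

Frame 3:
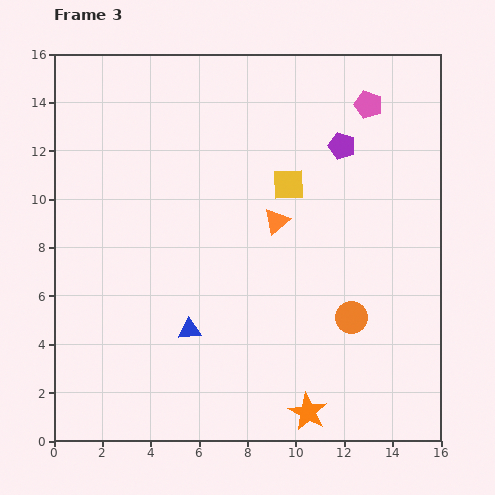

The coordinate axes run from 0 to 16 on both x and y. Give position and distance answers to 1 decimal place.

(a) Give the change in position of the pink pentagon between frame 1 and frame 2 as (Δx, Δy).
(0.6, 2.9)

The pink pentagon was at (11.8, 8.0) in frame 1 and (12.4, 10.9) in frame 2.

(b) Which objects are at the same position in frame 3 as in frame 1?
none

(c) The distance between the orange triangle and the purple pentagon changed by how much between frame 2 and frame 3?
-0.5

Distance in frame 2: 4.6. Distance in frame 3: 4.1.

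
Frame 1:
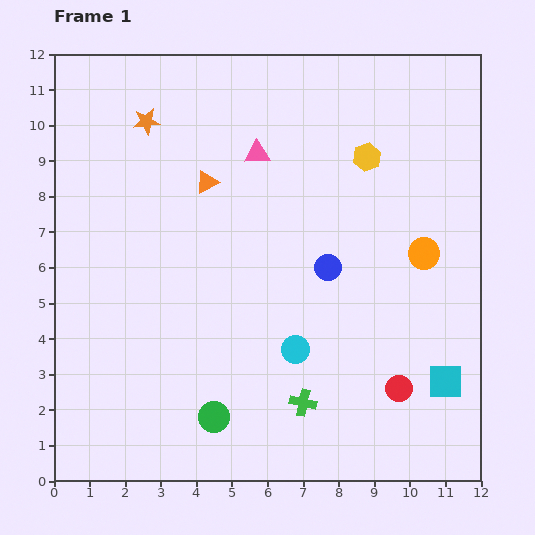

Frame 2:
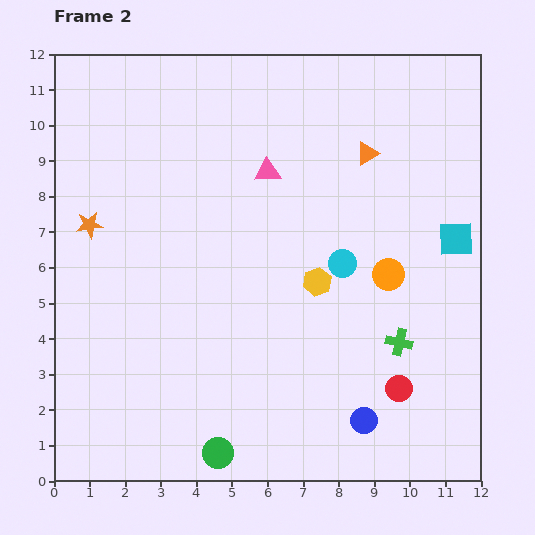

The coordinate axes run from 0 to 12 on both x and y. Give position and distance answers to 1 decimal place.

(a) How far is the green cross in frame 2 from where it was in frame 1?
3.2

The green cross moved from (7.0, 2.2) to (9.7, 3.9), a distance of √(2.7² + 1.7²) ≈ 3.2.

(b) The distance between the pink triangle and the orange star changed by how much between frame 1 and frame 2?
+2.0

Distance in frame 1: 3.2. Distance in frame 2: 5.2.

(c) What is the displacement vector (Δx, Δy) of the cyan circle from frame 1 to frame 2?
(1.3, 2.4)

The cyan circle was at (6.8, 3.7) in frame 1 and (8.1, 6.1) in frame 2.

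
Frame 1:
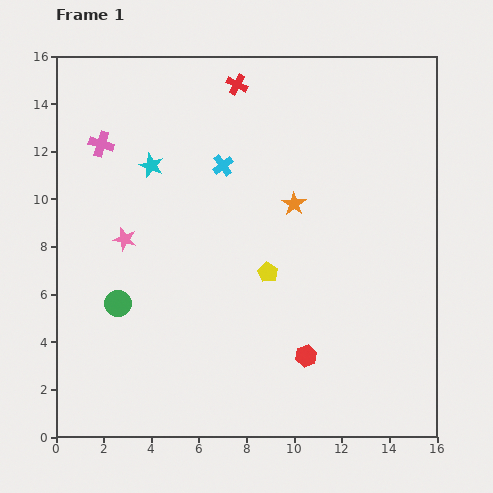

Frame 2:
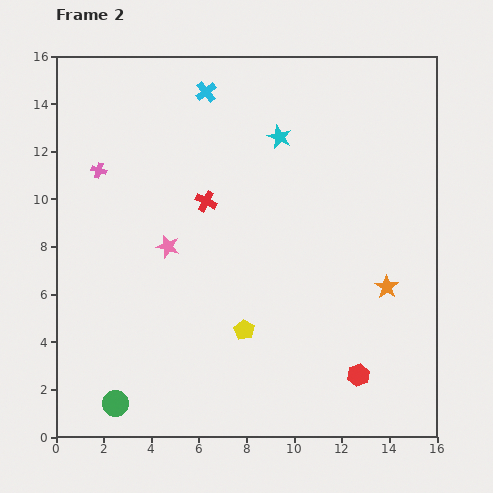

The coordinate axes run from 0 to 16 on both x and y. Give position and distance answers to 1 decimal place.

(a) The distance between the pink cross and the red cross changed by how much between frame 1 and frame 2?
-1.5

Distance in frame 1: 6.2. Distance in frame 2: 4.7.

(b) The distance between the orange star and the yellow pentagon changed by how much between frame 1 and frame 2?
+3.2

Distance in frame 1: 3.1. Distance in frame 2: 6.3.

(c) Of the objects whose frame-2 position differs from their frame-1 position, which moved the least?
the pink cross

(moved 1.1)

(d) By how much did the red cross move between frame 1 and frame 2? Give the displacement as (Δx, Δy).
(-1.3, -4.9)

The red cross was at (7.6, 14.8) in frame 1 and (6.3, 9.9) in frame 2.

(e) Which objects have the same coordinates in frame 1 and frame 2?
none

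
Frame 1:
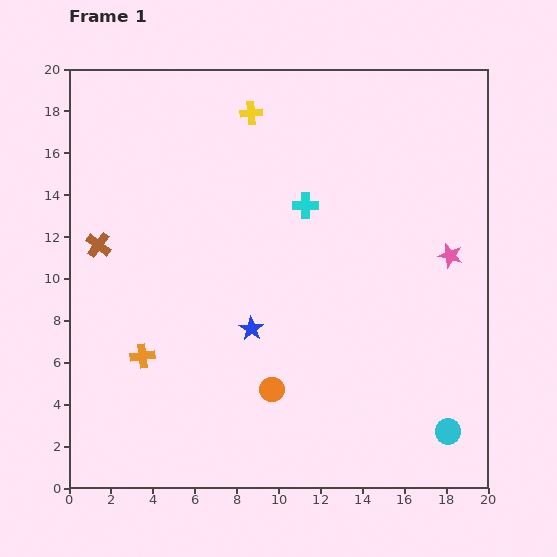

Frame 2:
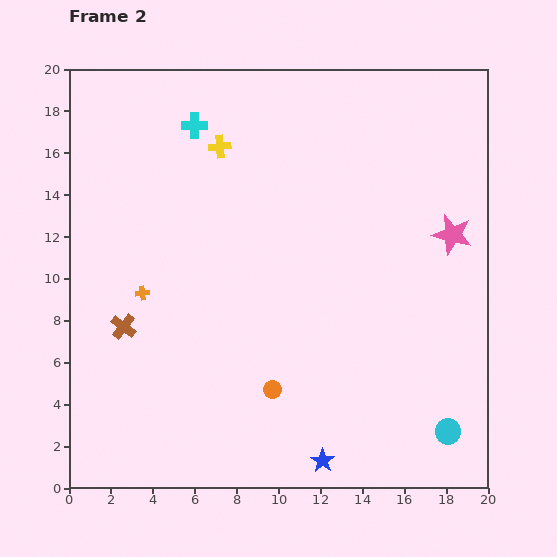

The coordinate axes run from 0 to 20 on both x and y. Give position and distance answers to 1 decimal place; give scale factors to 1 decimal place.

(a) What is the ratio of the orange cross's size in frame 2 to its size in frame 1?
0.6×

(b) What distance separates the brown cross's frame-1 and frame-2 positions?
4.1

The brown cross moved from (1.4, 11.6) to (2.6, 7.7), a distance of √(1.2² + 3.9²) ≈ 4.1.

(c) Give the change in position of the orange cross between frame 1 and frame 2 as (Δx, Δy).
(0.0, 3.0)

The orange cross was at (3.5, 6.3) in frame 1 and (3.5, 9.3) in frame 2.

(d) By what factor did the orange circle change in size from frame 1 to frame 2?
0.7×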